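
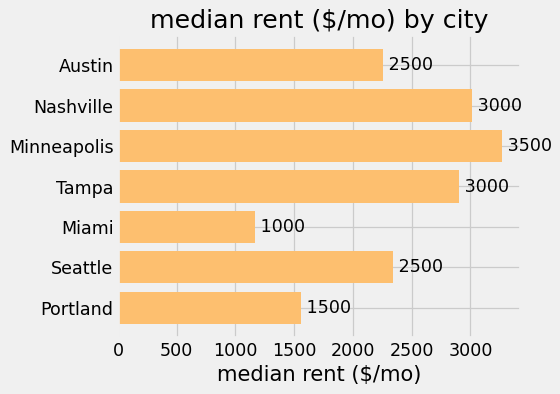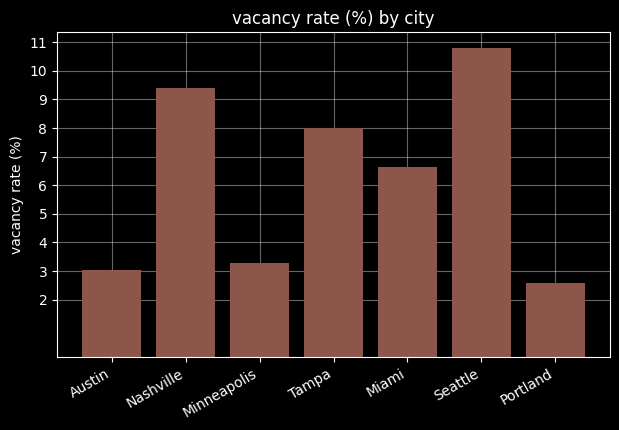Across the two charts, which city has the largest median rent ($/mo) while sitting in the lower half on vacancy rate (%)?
Minneapolis

Chart 2 median vacancy rate (%) ≈ 7; below-median cities: Austin, Minneapolis, Portland. Among those, Minneapolis has the highest median rent ($/mo) (≈ 3500).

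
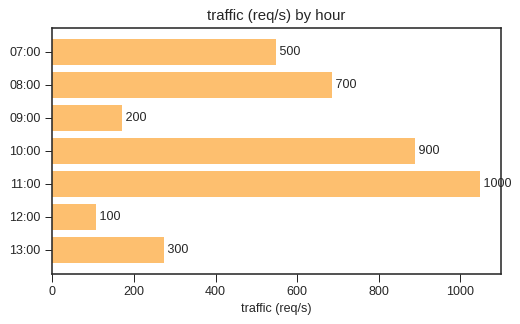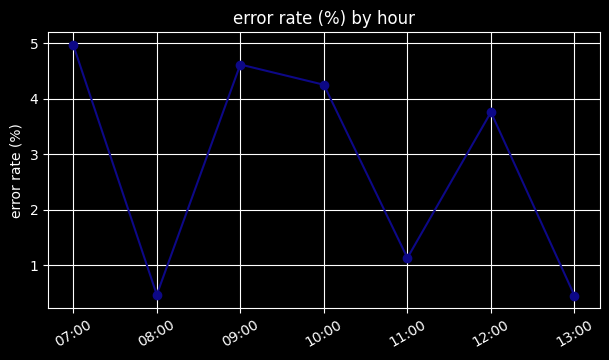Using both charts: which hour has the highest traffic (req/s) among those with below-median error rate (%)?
11:00

Chart 2 median error rate (%) ≈ 4; below-median hours: 08:00, 11:00, 13:00. Among those, 11:00 has the highest traffic (req/s) (≈ 1000).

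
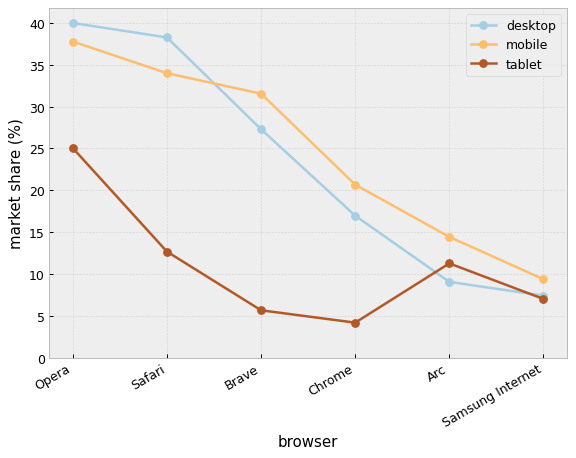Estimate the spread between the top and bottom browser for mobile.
Max Opera ≈ 40, min Samsung Internet ≈ 10; range ≈ 30.

≈ 30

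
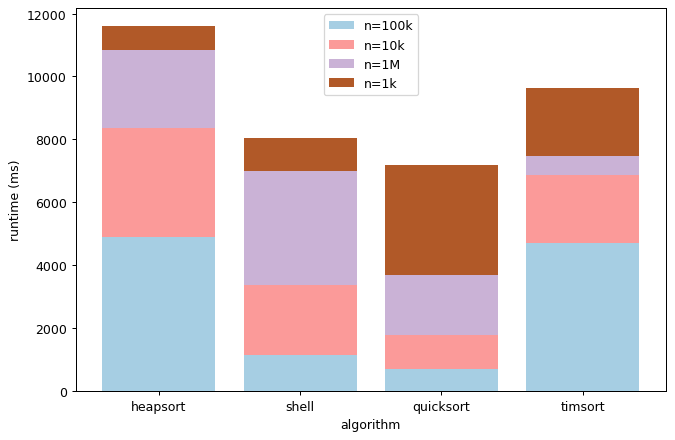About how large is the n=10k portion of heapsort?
≈ 3000

n=10k top ≈ 8000, bottom ≈ 5000; segment ≈ 3000.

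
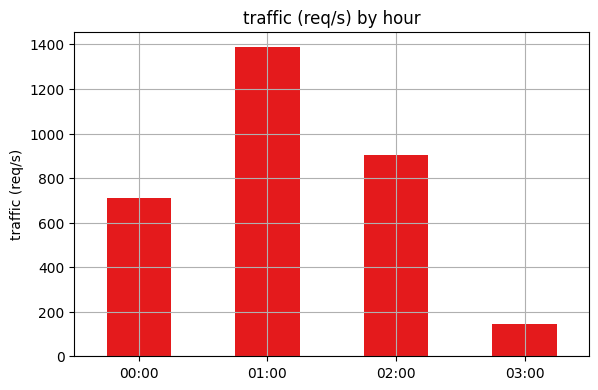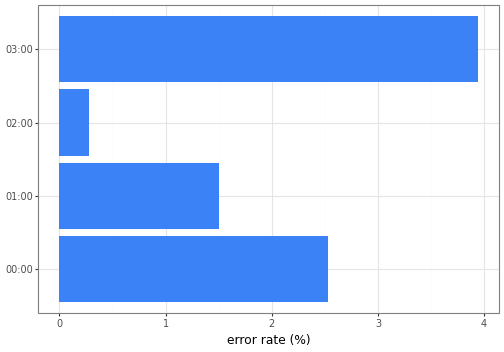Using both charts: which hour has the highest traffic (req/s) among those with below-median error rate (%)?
Chart 2 median error rate (%) ≈ 2; below-median hours: 01:00, 02:00. Among those, 01:00 has the highest traffic (req/s) (≈ 1400).

01:00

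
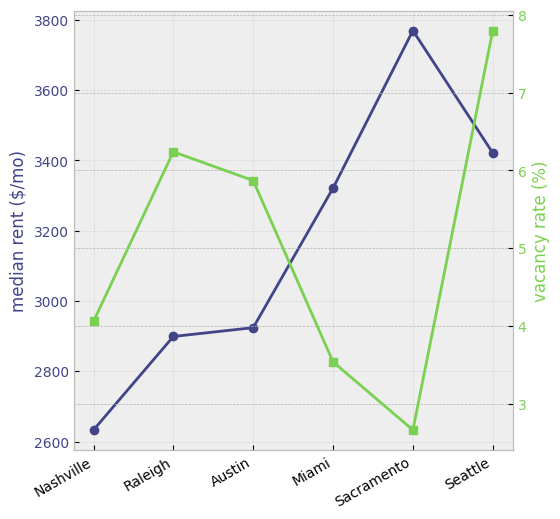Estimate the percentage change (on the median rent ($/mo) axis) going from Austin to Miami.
Austin ≈ 2900, Miami ≈ 3300; (3300 − 2900) / 2900 ≈ +13.8%.

≈ +13.8%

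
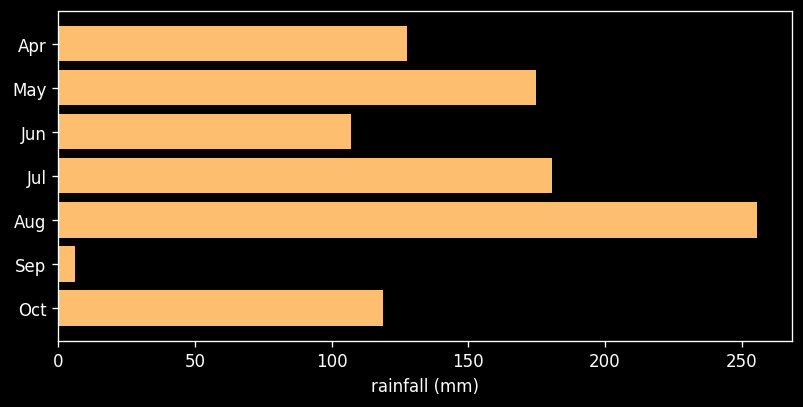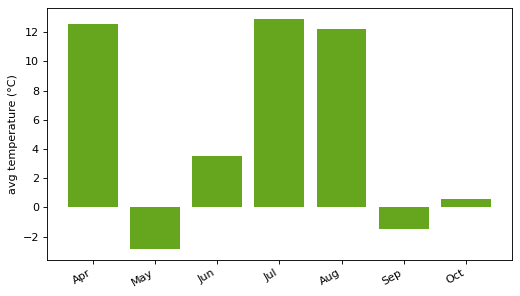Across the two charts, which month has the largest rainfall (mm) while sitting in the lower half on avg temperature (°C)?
Chart 2 median avg temperature (°C) ≈ 4; below-median months: May, Sep, Oct. Among those, May has the highest rainfall (mm) (≈ 175).

May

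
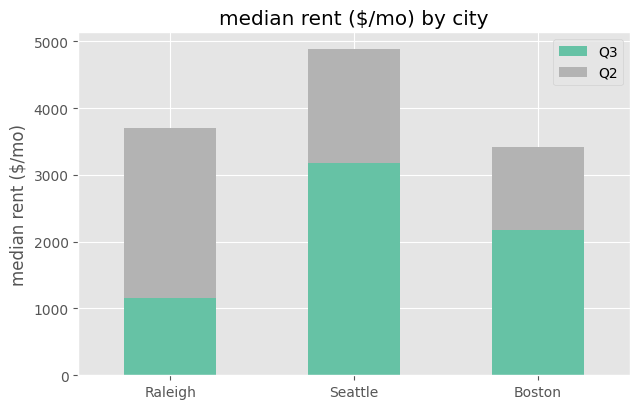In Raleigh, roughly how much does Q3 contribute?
≈ 1000

Q3 top ≈ 1000, bottom ≈ 0; segment ≈ 1000.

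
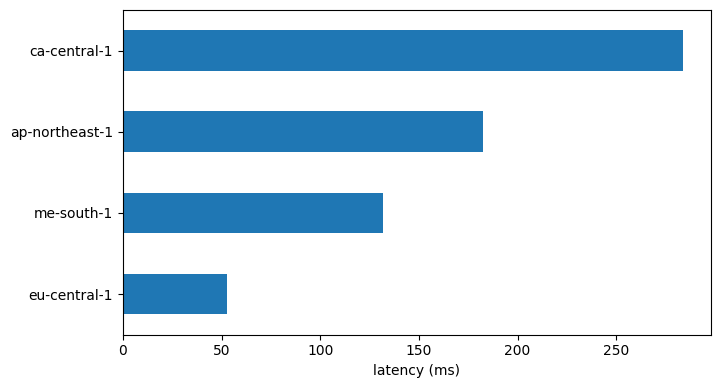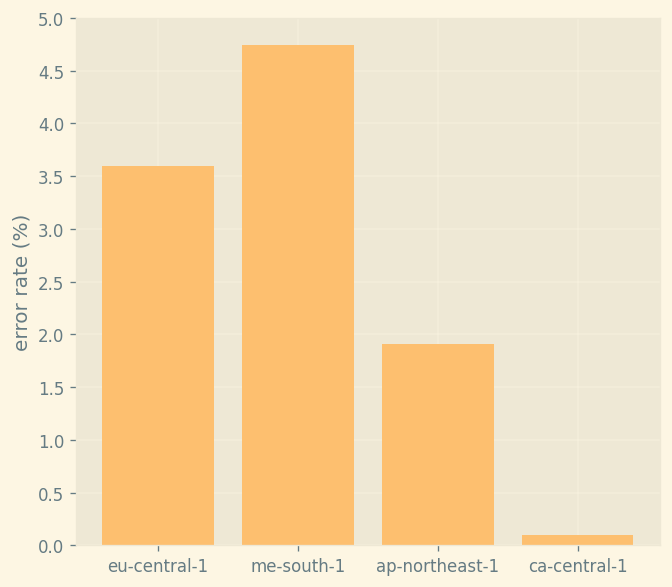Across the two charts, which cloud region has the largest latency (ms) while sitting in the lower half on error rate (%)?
Chart 2 median error rate (%) ≈ 2.5; below-median cloud regions: ap-northeast-1, ca-central-1. Among those, ca-central-1 has the highest latency (ms) (≈ 300).

ca-central-1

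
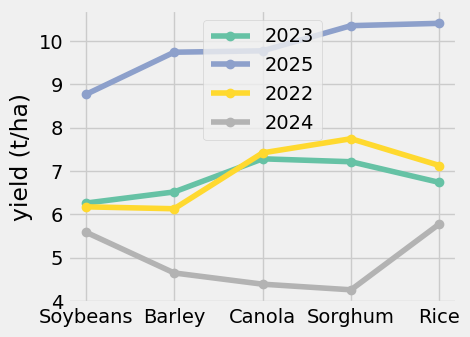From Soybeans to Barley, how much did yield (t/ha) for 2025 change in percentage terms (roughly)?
Soybeans ≈ 9, Barley ≈ 10; (10 − 9) / 9 ≈ +11.1%.

≈ +11.1%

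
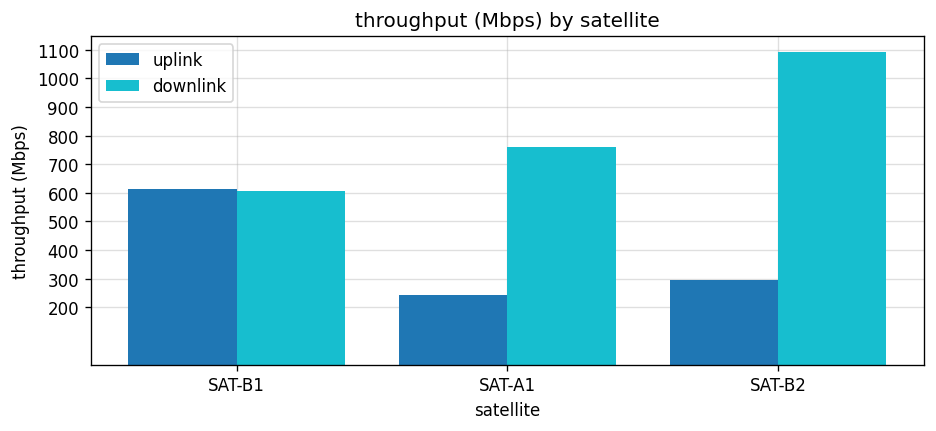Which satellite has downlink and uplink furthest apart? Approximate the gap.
SAT-B2, ≈ 800 Mbps

SAT-B2: downlink ≈ 1100, uplink ≈ 300 → gap ≈ 800. Next-largest (SAT-A1) is only ≈ 600.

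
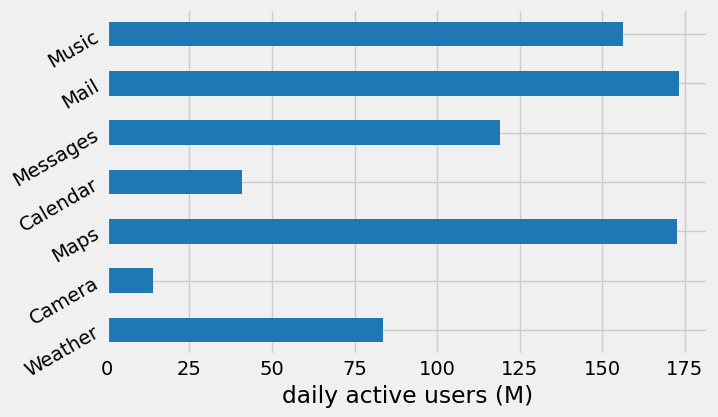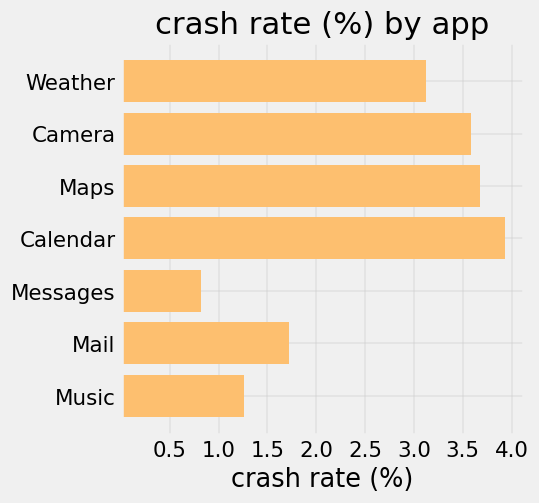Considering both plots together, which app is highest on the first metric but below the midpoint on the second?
Chart 2 median crash rate (%) ≈ 3; below-median apps: Messages, Mail, Music. Among those, Mail has the highest daily active users (M) (≈ 180).

Mail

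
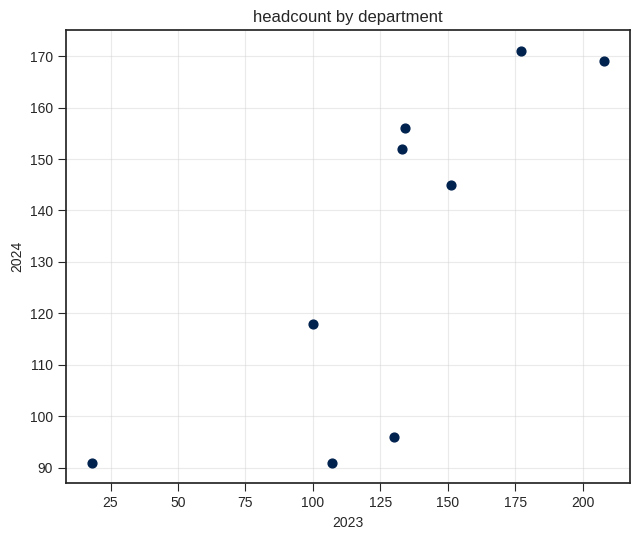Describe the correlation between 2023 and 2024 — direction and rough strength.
positive, strong

Points are positively correlated; strong (|r| ≈ 0.8).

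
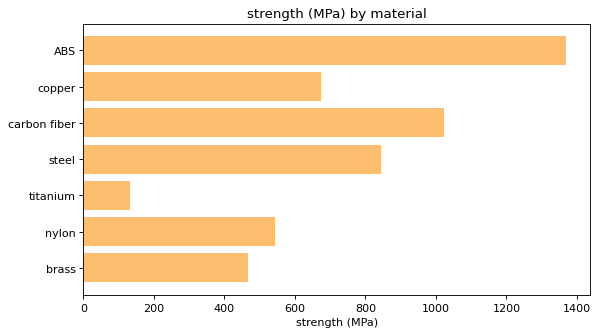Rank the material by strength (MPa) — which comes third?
steel

Top 4: ABS ≈ 1400, carbon fiber ≈ 1000, steel ≈ 800, copper ≈ 600.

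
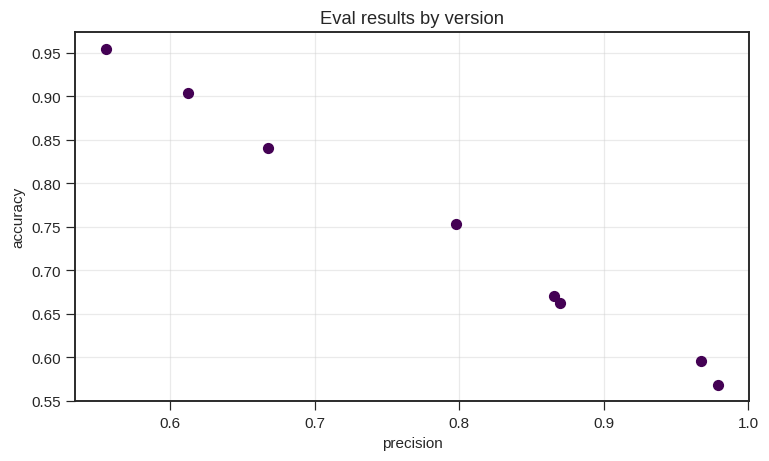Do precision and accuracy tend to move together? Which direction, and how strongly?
negative, strong

Points are negatively correlated; strong (|r| ≈ 1.0).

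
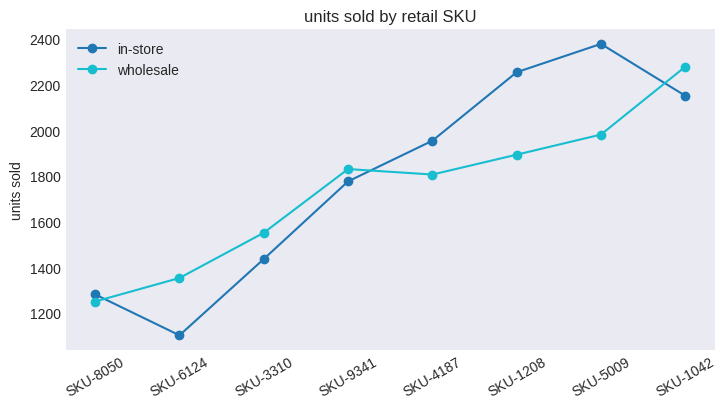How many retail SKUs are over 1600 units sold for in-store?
5

Above 1600: SKU-9341, SKU-4187, SKU-1208, SKU-5009, SKU-1042.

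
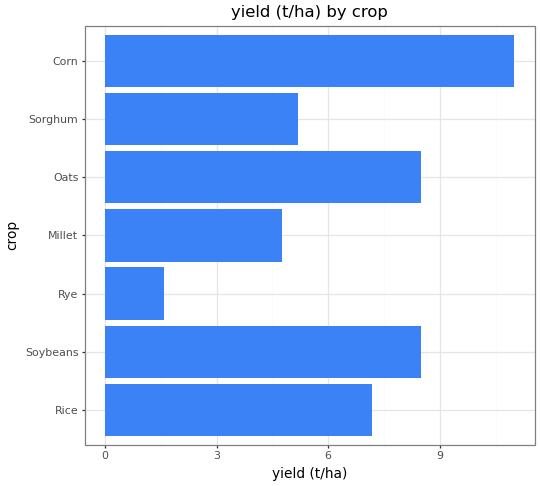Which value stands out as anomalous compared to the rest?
Rye ≈ 2; the rest sit between ≈ 5 and ≈ 11.

Rye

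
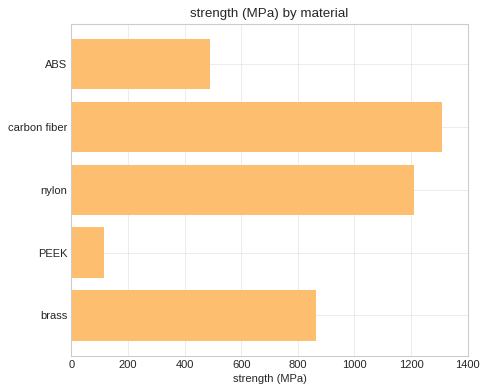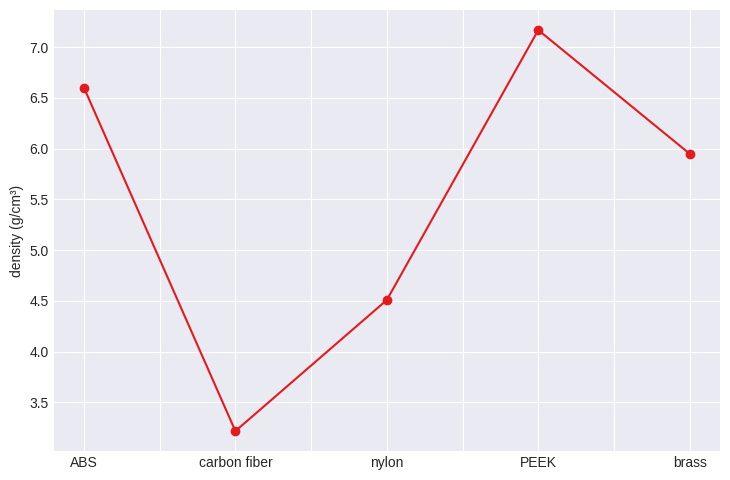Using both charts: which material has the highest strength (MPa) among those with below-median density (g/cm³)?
Chart 2 median density (g/cm³) ≈ 6; below-median materials: carbon fiber, nylon. Among those, carbon fiber has the highest strength (MPa) (≈ 1400).

carbon fiber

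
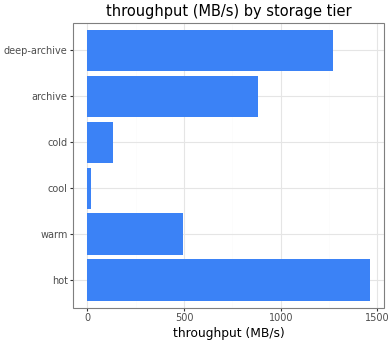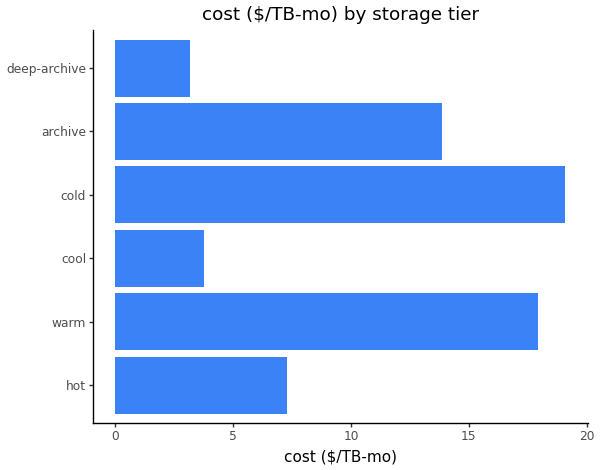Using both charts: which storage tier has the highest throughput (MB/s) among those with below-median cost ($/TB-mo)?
Chart 2 median cost ($/TB-mo) ≈ 10; below-median storage tiers: hot, cool, deep-archive. Among those, hot has the highest throughput (MB/s) (≈ 1400).

hot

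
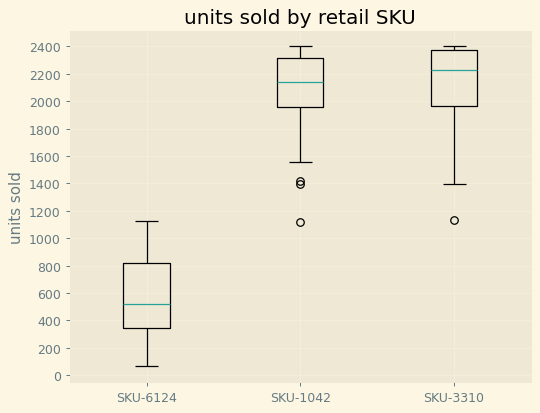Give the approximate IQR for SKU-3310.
≈ 400

Q3 ≈ 2400, Q1 ≈ 2000; IQR ≈ 400.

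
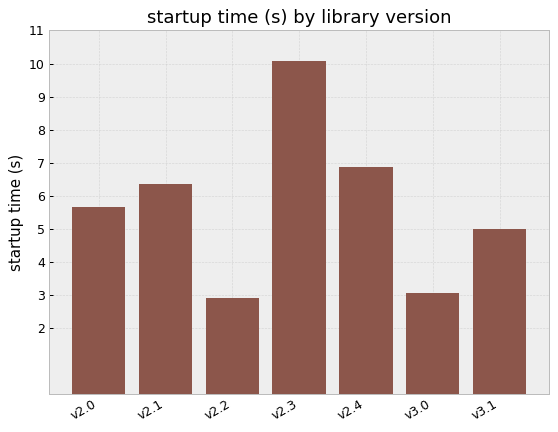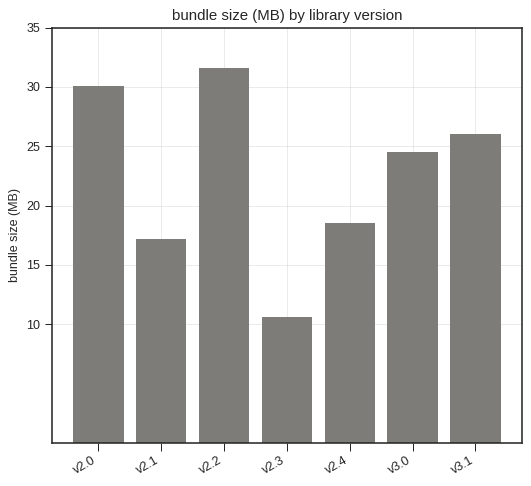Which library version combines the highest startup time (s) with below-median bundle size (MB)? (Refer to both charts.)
Chart 2 median bundle size (MB) ≈ 25; below-median library versions: v2.1, v2.3, v2.4. Among those, v2.3 has the highest startup time (s) (≈ 10).

v2.3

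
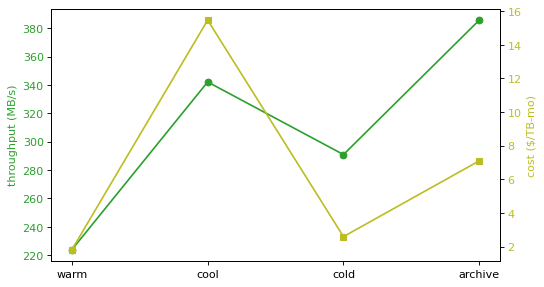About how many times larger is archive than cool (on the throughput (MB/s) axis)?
archive ≈ 380, cool ≈ 340; 380/340 ≈ 1.12.

≈ 1.12×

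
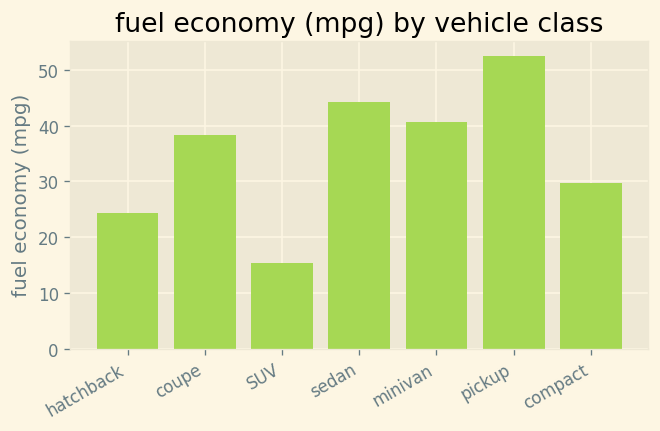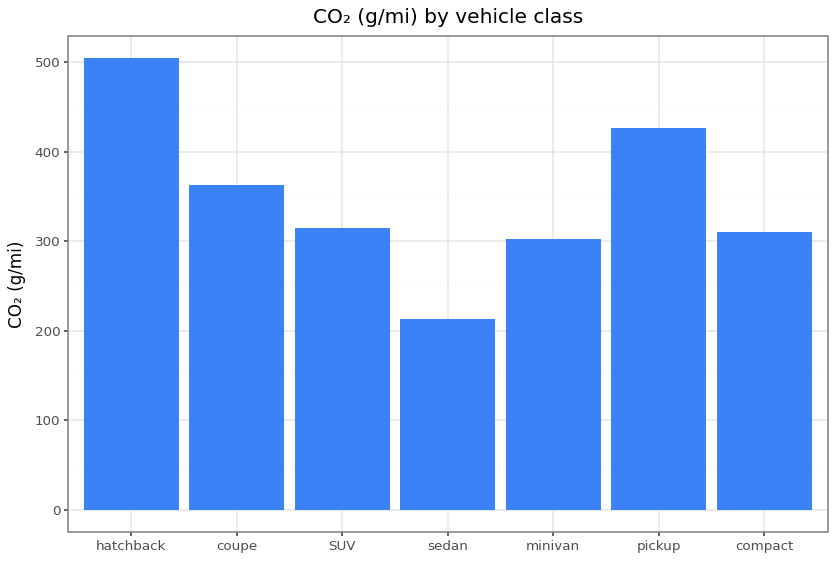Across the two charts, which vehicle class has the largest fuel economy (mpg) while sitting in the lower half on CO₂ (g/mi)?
Chart 2 median CO₂ (g/mi) ≈ 300; below-median vehicle classes: sedan, minivan, compact. Among those, sedan has the highest fuel economy (mpg) (≈ 45).

sedan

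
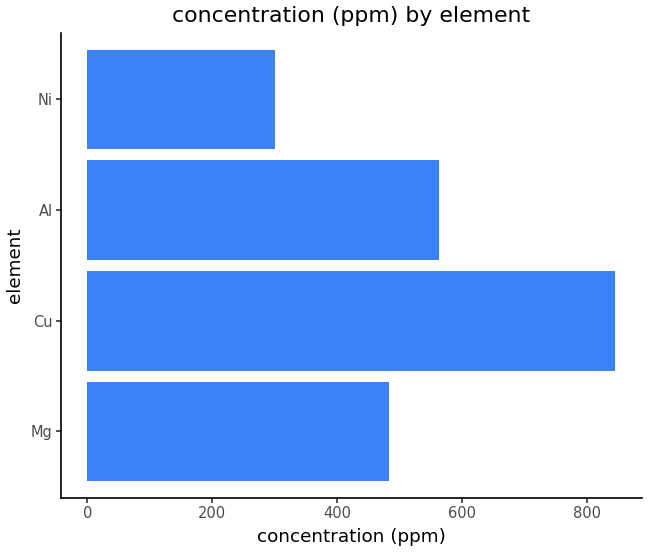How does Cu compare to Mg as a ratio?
Cu ≈ 800, Mg ≈ 500; 800/500 ≈ 1.6.

≈ 1.6×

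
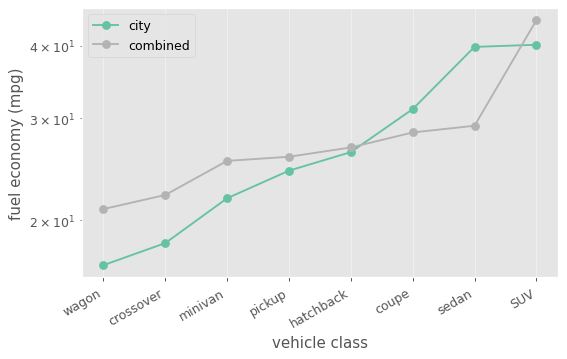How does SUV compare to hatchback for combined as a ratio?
SUV ≈ 45, hatchback ≈ 25; 45/25 ≈ 1.8.

≈ 1.8×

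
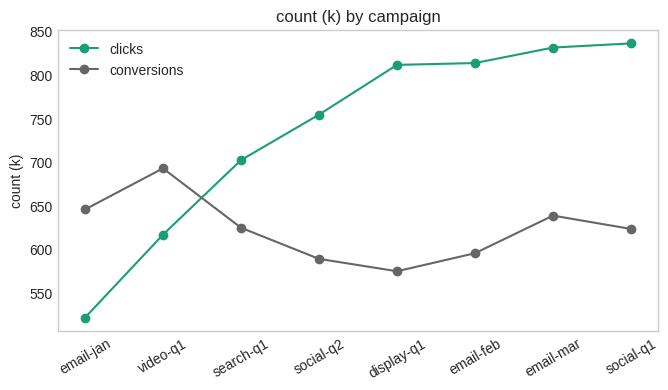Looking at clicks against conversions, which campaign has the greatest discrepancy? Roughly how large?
display-q1, ≈ 250 k

display-q1: clicks ≈ 800, conversions ≈ 550 → gap ≈ 250. Next-largest (email-feb) is only ≈ 200.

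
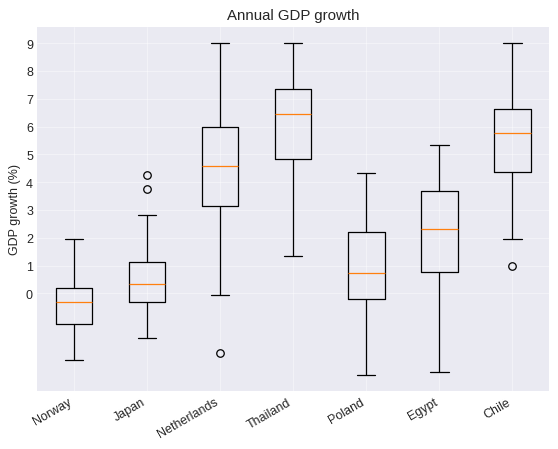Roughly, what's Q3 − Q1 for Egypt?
≈ 3

Q3 ≈ 4, Q1 ≈ 1; IQR ≈ 3.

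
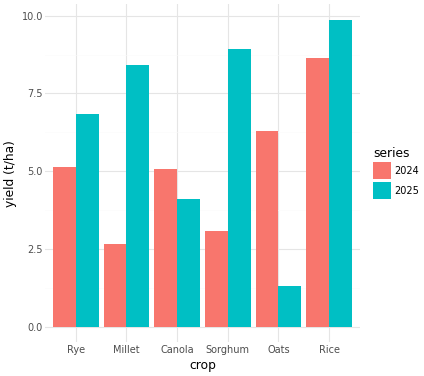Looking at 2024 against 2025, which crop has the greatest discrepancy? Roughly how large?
Sorghum, ≈ 6 t/ha

Sorghum: 2024 ≈ 3, 2025 ≈ 9 → gap ≈ 6. Next-largest (Millet) is only ≈ 5.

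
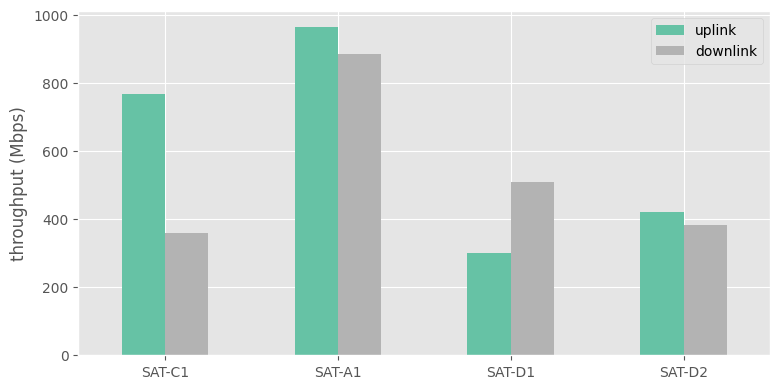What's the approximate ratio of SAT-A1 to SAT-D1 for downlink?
SAT-A1 ≈ 900, SAT-D1 ≈ 500; 900/500 ≈ 1.8.

≈ 1.8×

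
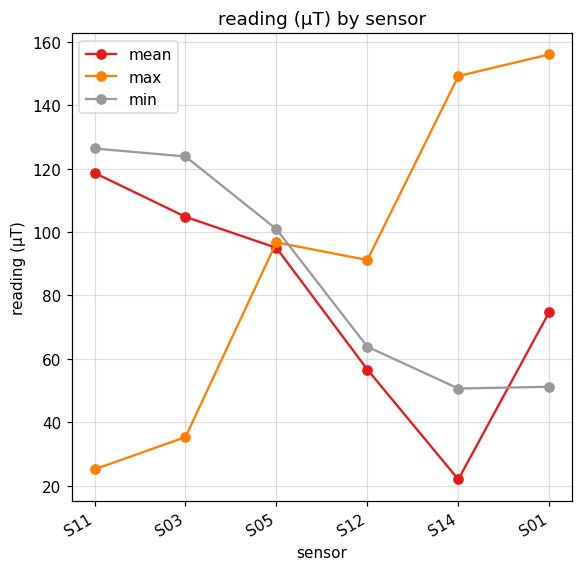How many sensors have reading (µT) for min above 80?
3

Above 80: S11, S03, S05.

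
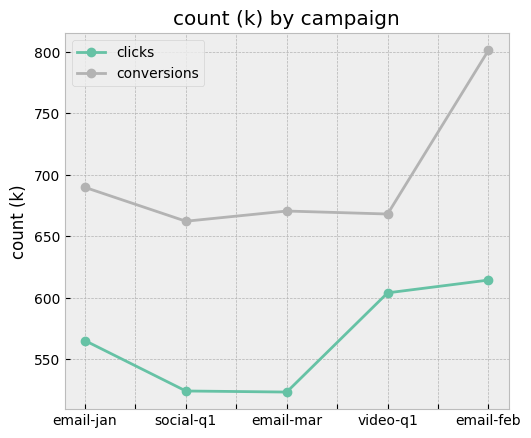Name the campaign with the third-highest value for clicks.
Top 4 for clicks: email-feb ≈ 625, video-q1 ≈ 600, email-jan ≈ 575, social-q1 ≈ 525.

email-jan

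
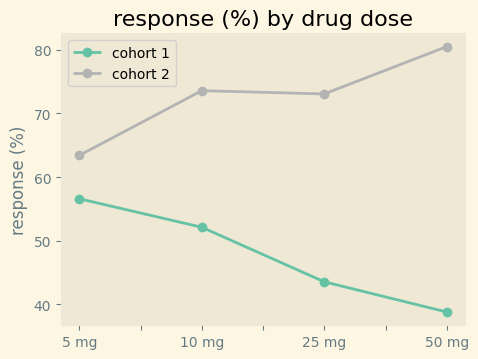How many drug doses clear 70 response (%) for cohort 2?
Above 70: 10 mg, 25 mg, 50 mg.

3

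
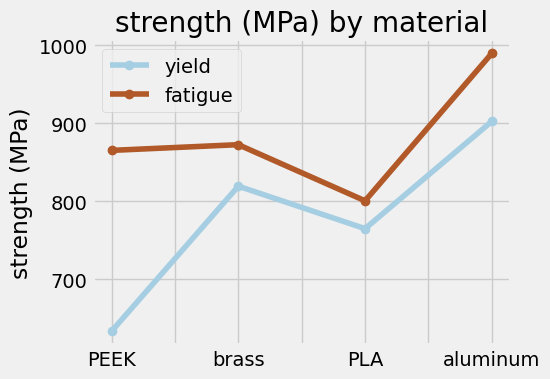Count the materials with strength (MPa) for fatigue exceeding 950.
Above 950: aluminum.

1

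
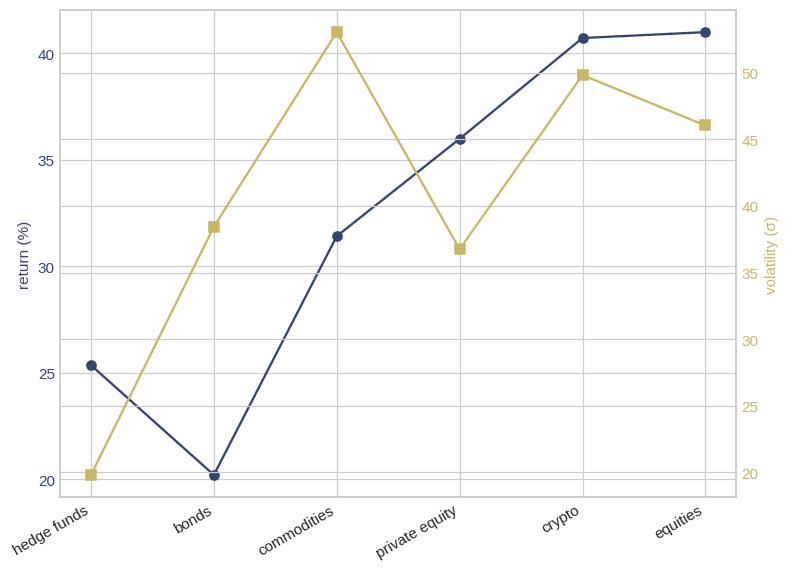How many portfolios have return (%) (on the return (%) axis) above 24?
Above 24: hedge funds, commodities, private equity, crypto, equities.

5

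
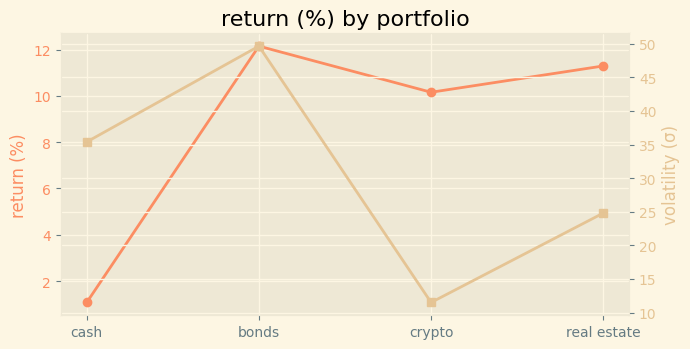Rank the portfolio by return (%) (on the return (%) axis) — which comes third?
Top 4 (on the return (%) axis): bonds ≈ 12, real estate ≈ 11, crypto ≈ 10, cash ≈ 1.

crypto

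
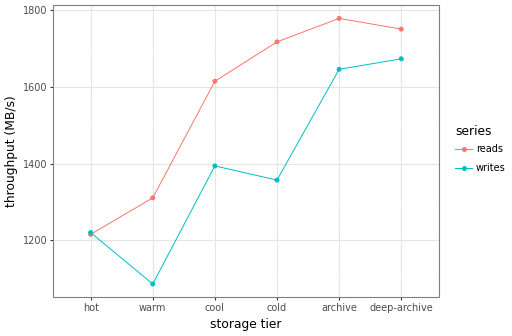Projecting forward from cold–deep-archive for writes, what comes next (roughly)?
Last three: 1400, 1600, 1700 → slope ≈ 150/step → next ≈ 1850.

≈ 1850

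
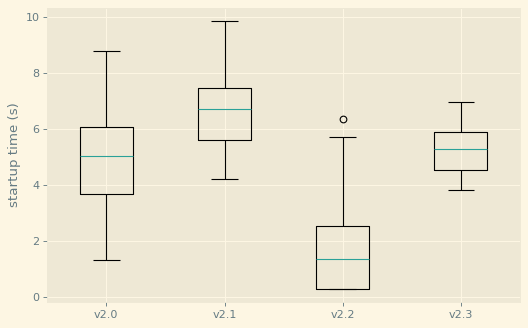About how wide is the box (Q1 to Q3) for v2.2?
≈ 2.0

Q3 ≈ 2.5, Q1 ≈ 0.5; IQR ≈ 2.0.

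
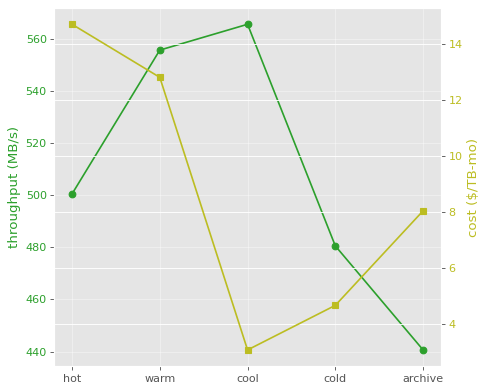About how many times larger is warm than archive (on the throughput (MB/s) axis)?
≈ 1.27×

warm ≈ 560, archive ≈ 440; 560/440 ≈ 1.27.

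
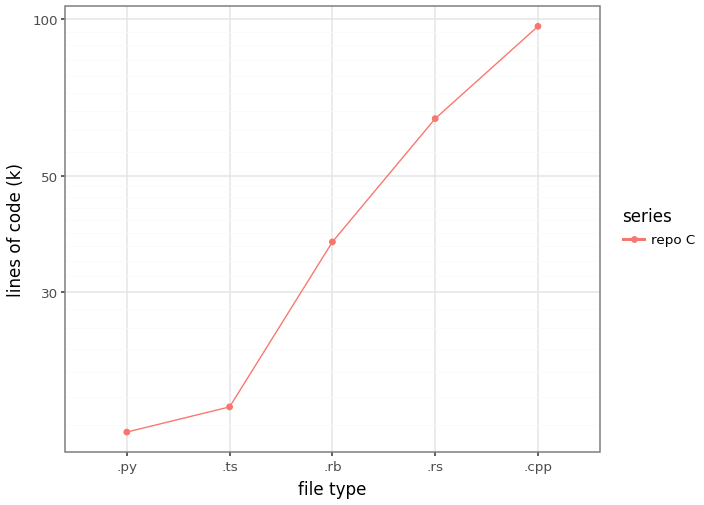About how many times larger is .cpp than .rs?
.cpp ≈ 100, .rs ≈ 60; 100/60 ≈ 1.67.

≈ 1.67×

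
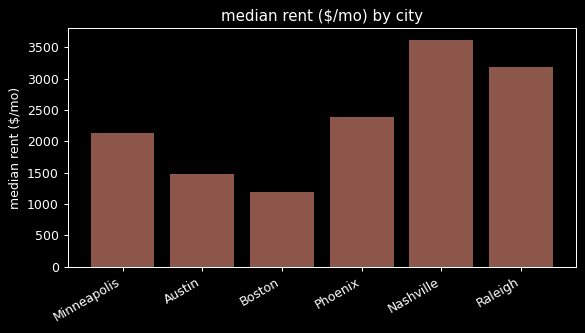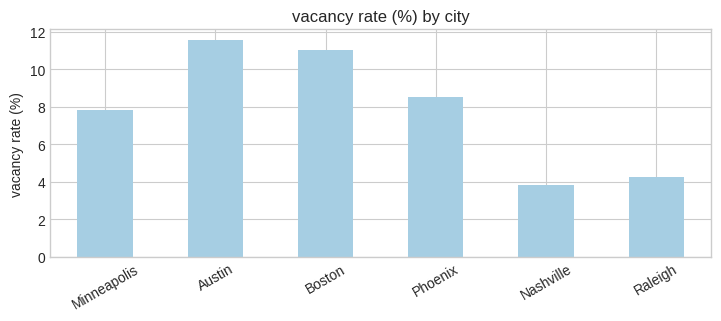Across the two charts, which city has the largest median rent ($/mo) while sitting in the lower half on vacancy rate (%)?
Nashville

Chart 2 median vacancy rate (%) ≈ 8; below-median cities: Minneapolis, Nashville, Raleigh. Among those, Nashville has the highest median rent ($/mo) (≈ 3500).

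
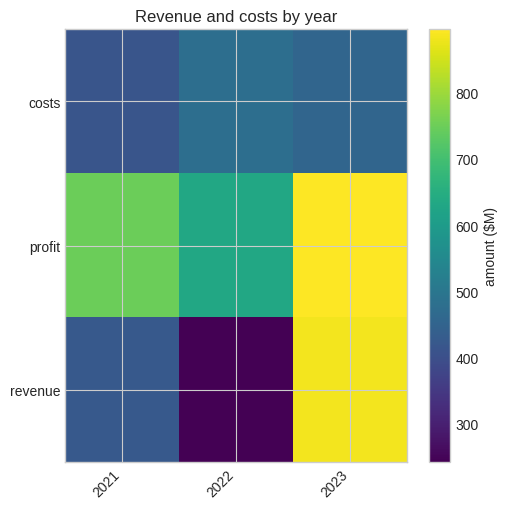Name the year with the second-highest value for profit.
2021

Top 3 for profit: 2023 ≈ 900, 2021 ≈ 700, 2022 ≈ 600.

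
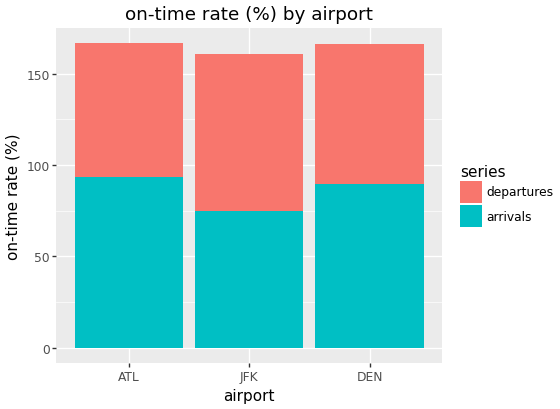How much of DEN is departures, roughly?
≈ 80

departures top ≈ 160, bottom ≈ 80; segment ≈ 80.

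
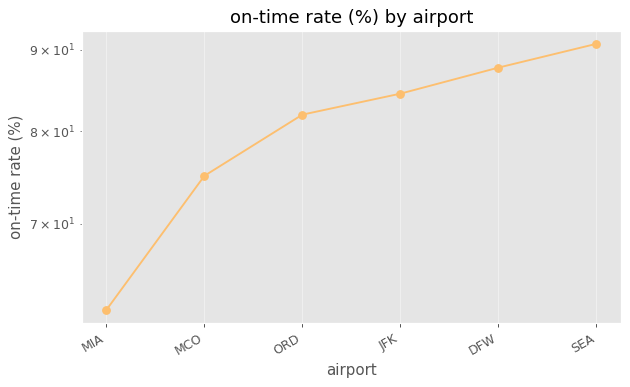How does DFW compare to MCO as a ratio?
≈ 1.2×

DFW ≈ 90, MCO ≈ 75; 90/75 ≈ 1.2.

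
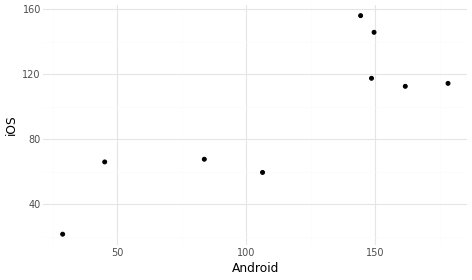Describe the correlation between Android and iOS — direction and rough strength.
positive, strong

Points are positively correlated; strong (|r| ≈ 0.8).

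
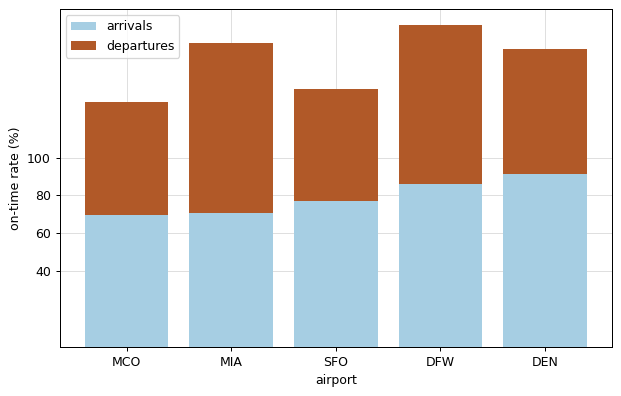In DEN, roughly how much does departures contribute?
departures top ≈ 160, bottom ≈ 100; segment ≈ 60.

≈ 60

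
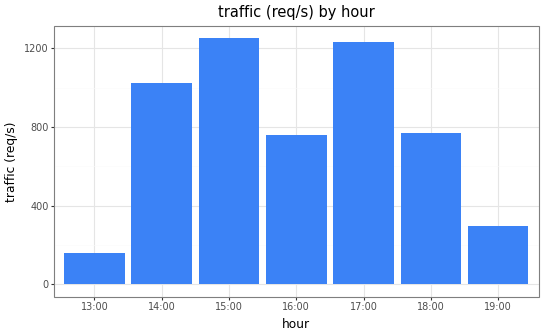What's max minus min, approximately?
≈ 1000

Max 15:00 ≈ 1200, min 13:00 ≈ 200; range ≈ 1000.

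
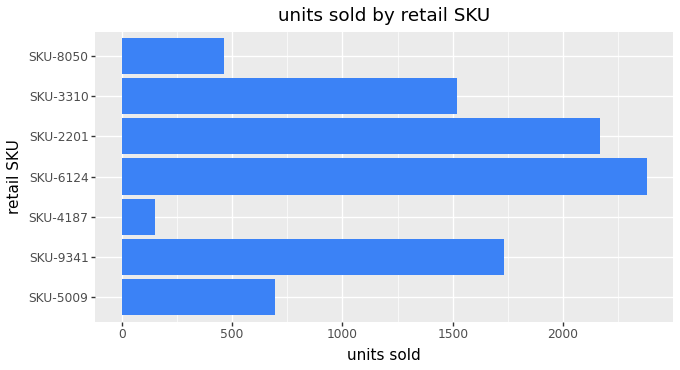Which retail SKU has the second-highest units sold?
SKU-2201

Top 3: SKU-6124 ≈ 2400, SKU-2201 ≈ 2200, SKU-9341 ≈ 1800.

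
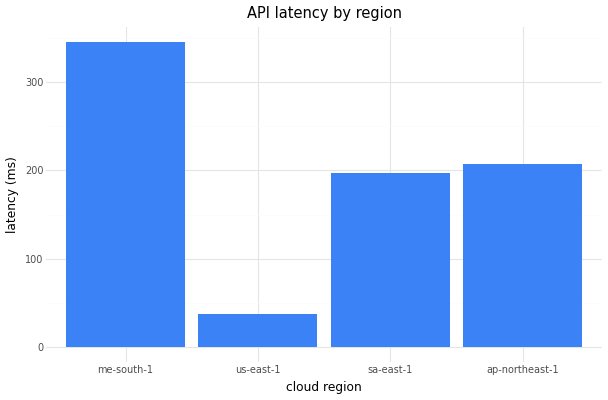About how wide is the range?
Max me-south-1 ≈ 350, min us-east-1 ≈ 50; range ≈ 300.

≈ 300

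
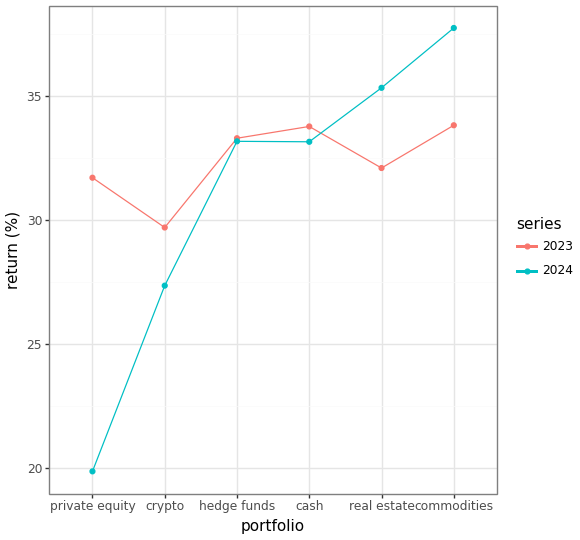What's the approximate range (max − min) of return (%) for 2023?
≈ 4

Max commodities ≈ 34, min crypto ≈ 30; range ≈ 4.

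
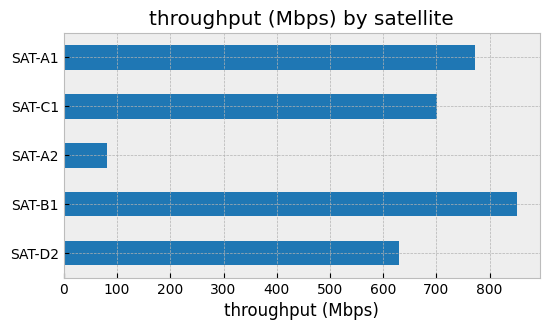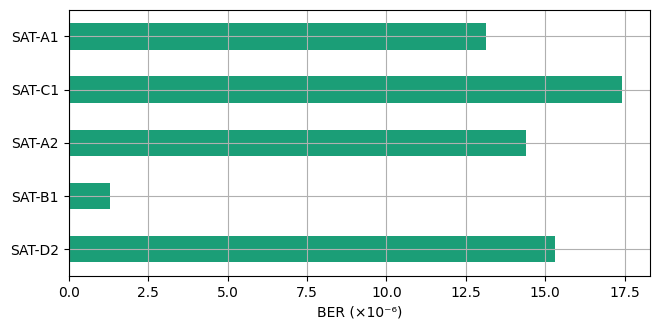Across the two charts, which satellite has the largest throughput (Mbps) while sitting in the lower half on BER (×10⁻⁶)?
Chart 2 median BER (×10⁻⁶) ≈ 14; below-median satellites: SAT-B1, SAT-A1. Among those, SAT-B1 has the highest throughput (Mbps) (≈ 900).

SAT-B1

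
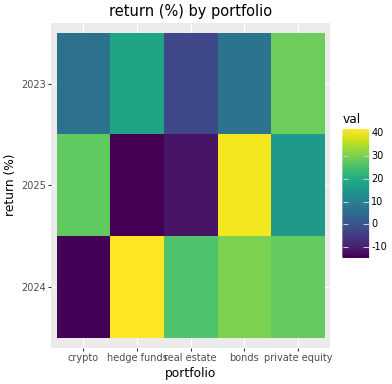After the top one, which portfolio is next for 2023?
Top 3 for 2023: private equity ≈ 30, hedge funds ≈ 20, bonds ≈ 5.

hedge funds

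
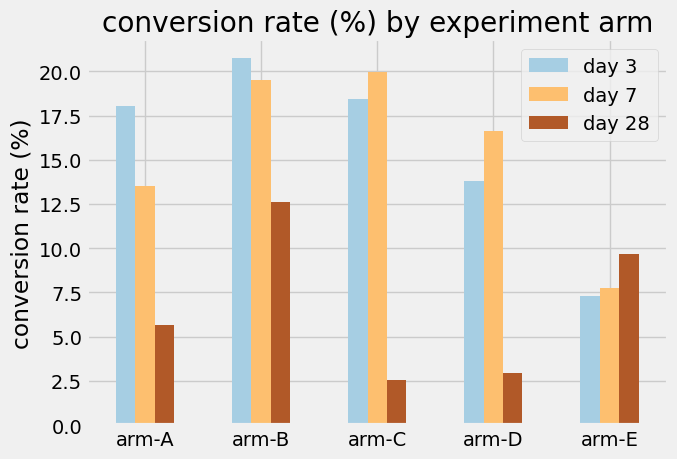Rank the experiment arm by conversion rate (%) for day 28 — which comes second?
Top 3 for day 28: arm-B ≈ 12, arm-E ≈ 10, arm-A ≈ 6.

arm-E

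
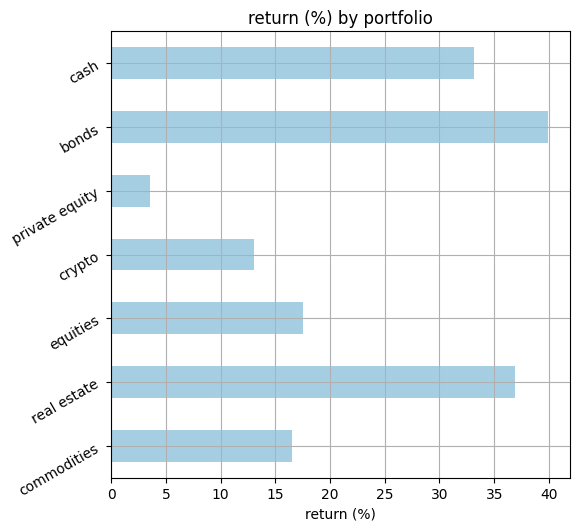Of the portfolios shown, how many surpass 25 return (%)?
3

Above 25: real estate, bonds, cash.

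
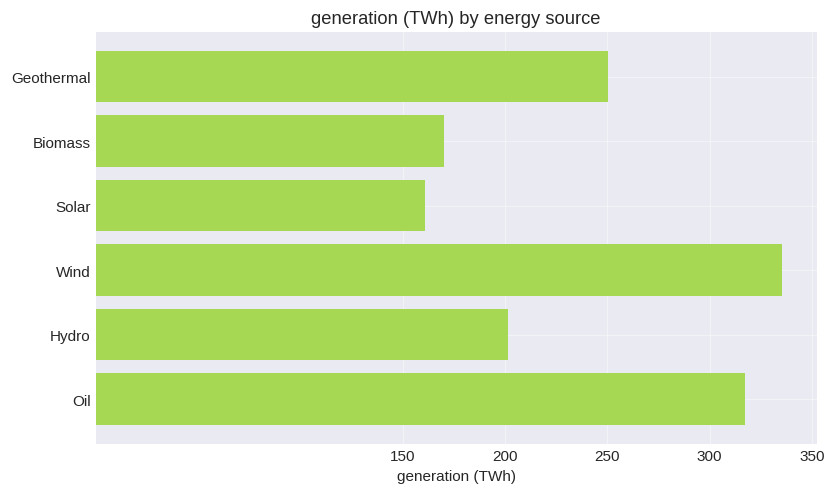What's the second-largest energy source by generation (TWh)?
Top 3: Wind ≈ 350, Oil ≈ 300, Geothermal ≈ 250.

Oil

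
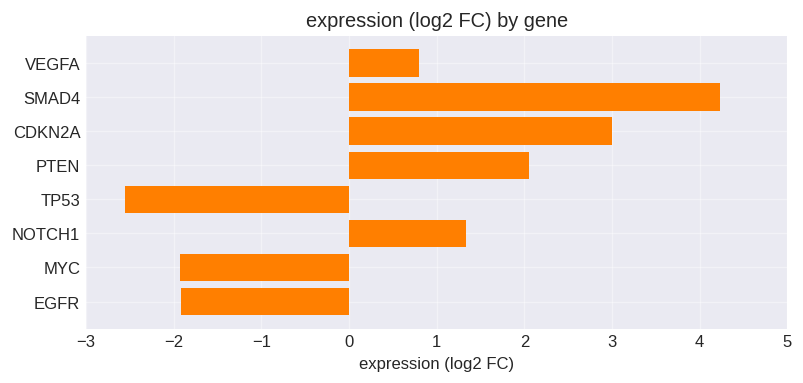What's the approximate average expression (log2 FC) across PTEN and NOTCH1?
(2 + 1) / 2 ≈ 2.

≈ 2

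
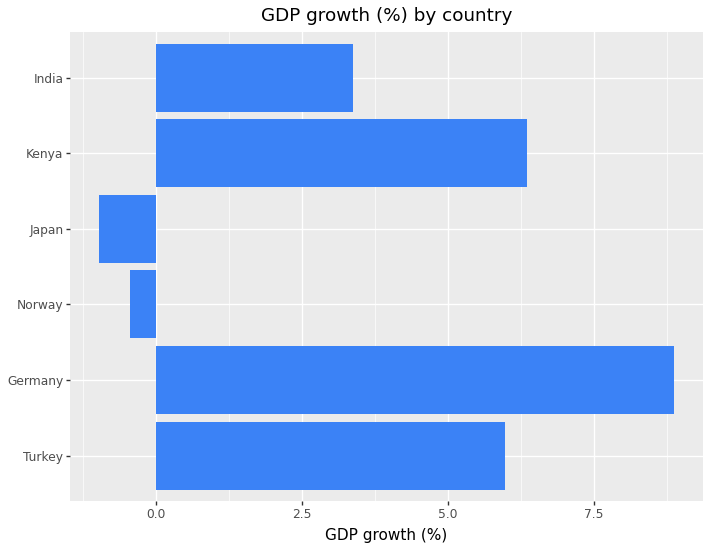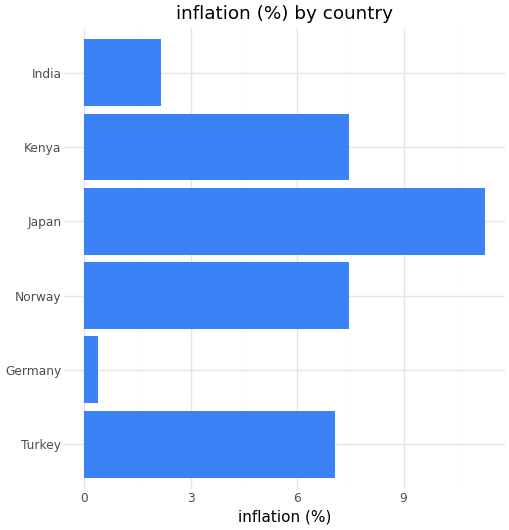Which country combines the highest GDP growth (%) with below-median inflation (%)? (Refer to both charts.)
Germany

Chart 2 median inflation (%) ≈ 8; below-median countries: Turkey, Germany, India. Among those, Germany has the highest GDP growth (%) (≈ 9).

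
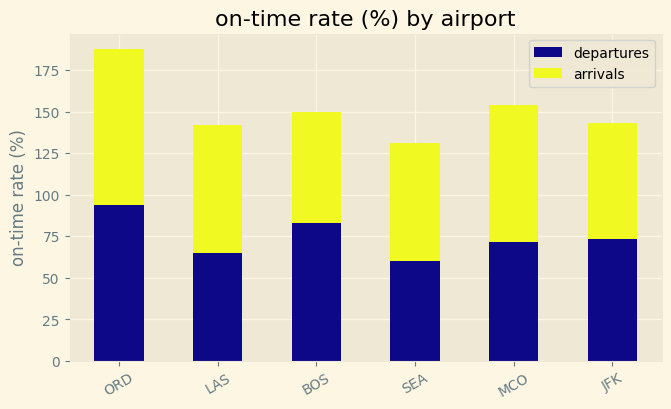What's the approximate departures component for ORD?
≈ 100

departures top ≈ 100, bottom ≈ 0; segment ≈ 100.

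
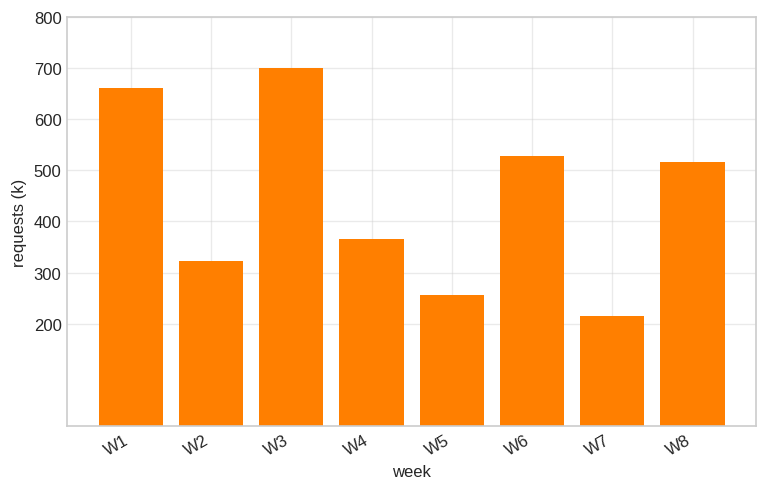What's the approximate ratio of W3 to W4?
W3 ≈ 700, W4 ≈ 400; 700/400 ≈ 1.75.

≈ 1.75×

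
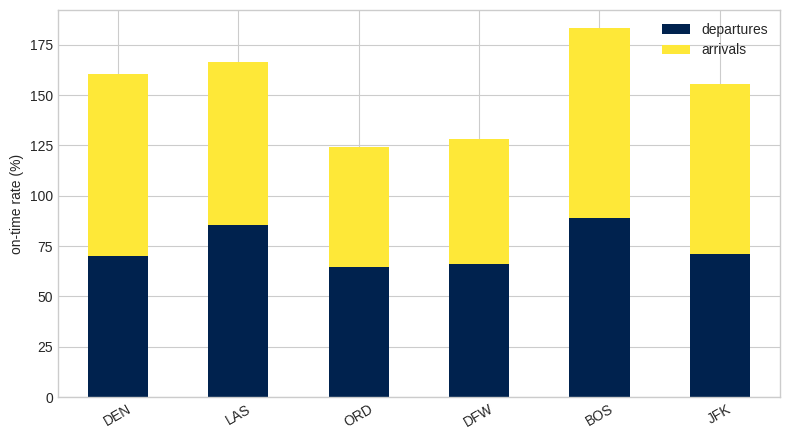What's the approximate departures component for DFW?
≈ 60

departures top ≈ 60, bottom ≈ 0; segment ≈ 60.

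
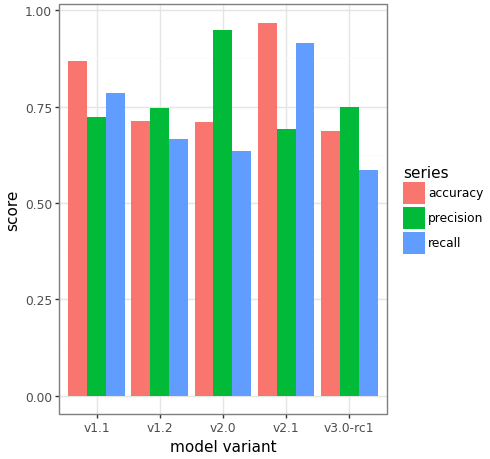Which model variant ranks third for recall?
v1.2

Top 4 for recall: v2.1 ≈ 0.9, v1.1 ≈ 0.8, v1.2 ≈ 0.7, v2.0 ≈ 0.6.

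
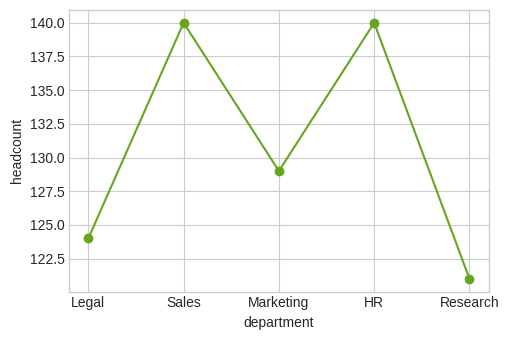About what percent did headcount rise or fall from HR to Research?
≈ -14.3%

HR ≈ 140, Research ≈ 120; (120 − 140) / 140 ≈ -14.3%.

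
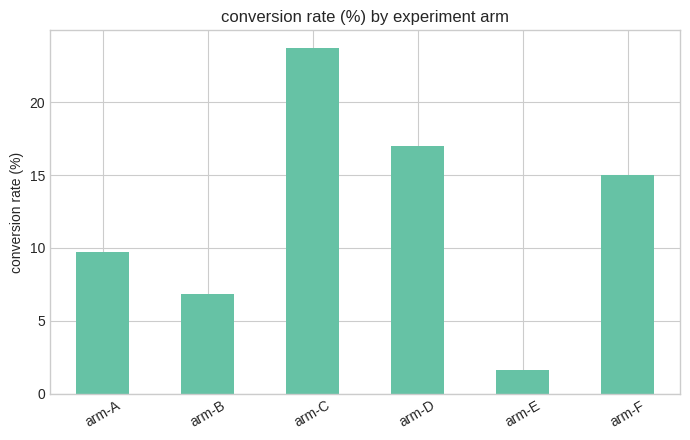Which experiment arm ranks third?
Top 4: arm-C ≈ 24, arm-D ≈ 18, arm-F ≈ 14, arm-A ≈ 10.

arm-F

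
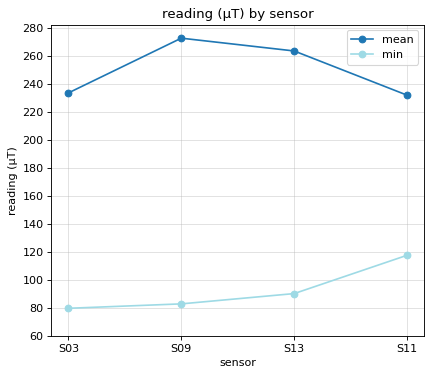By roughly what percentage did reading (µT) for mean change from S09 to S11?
S09 ≈ 280, S11 ≈ 240; (240 − 280) / 280 ≈ -14.3%.

≈ -14.3%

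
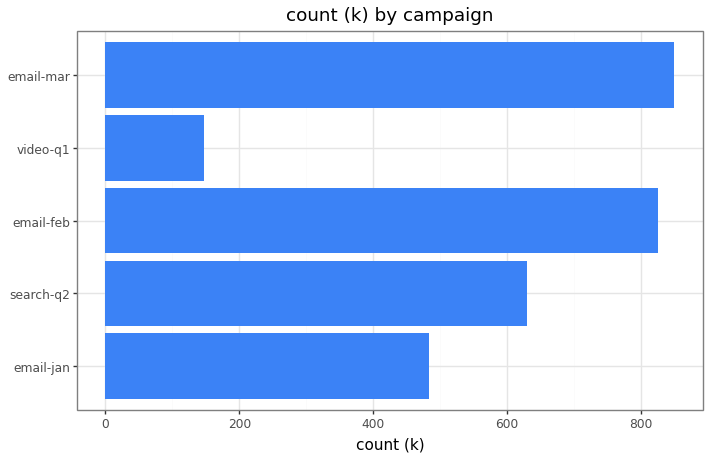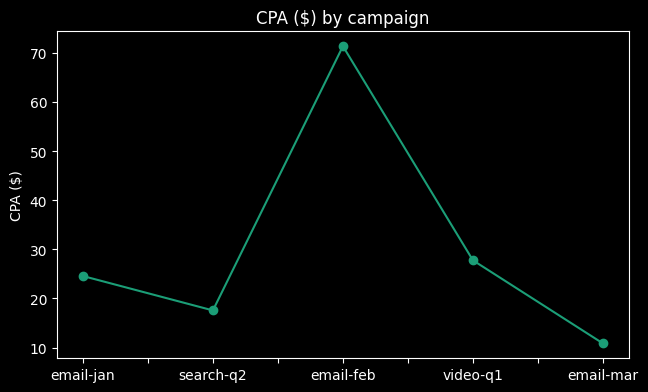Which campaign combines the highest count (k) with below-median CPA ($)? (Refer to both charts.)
Chart 2 median CPA ($) ≈ 20; below-median campaigns: search-q2, email-mar. Among those, email-mar has the highest count (k) (≈ 800).

email-mar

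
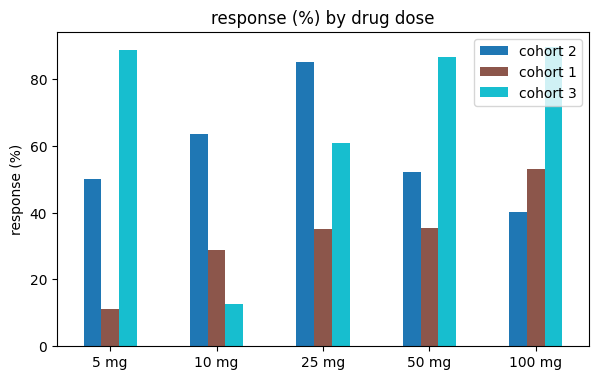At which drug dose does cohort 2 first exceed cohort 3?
10 mg

5 mg: cohort 2 ≈ 50 vs cohort 3 ≈ 90 (not yet); 10 mg: cohort 2 ≈ 60 vs cohort 3 ≈ 10 (first crossover).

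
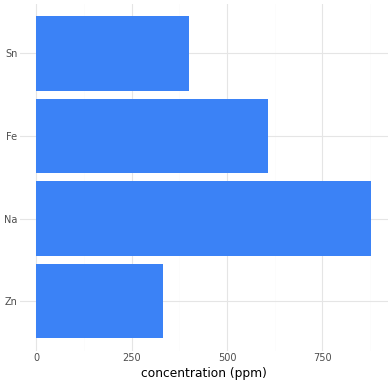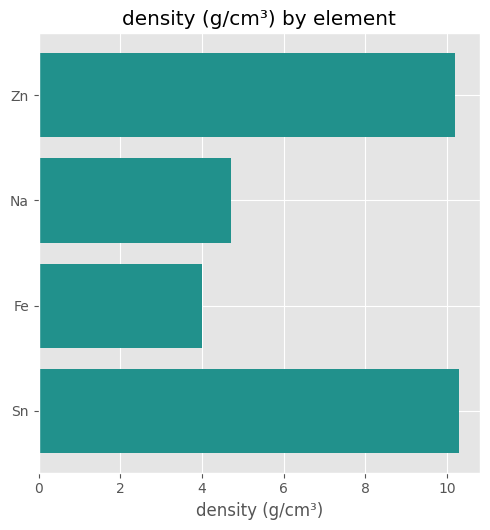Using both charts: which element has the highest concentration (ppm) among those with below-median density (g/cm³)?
Chart 2 median density (g/cm³) ≈ 7; below-median elements: Na, Fe. Among those, Na has the highest concentration (ppm) (≈ 900).

Na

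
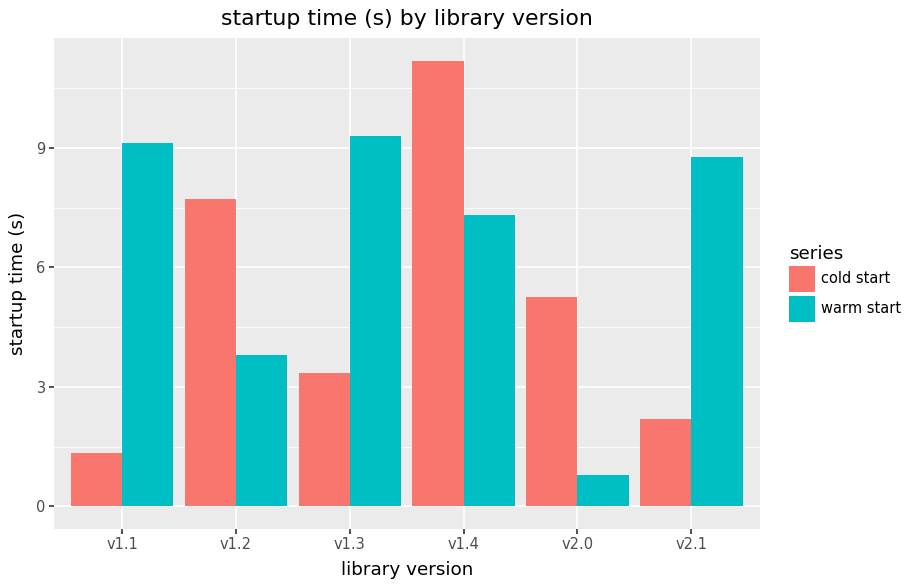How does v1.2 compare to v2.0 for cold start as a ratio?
v1.2 ≈ 8, v2.0 ≈ 5; 8/5 ≈ 1.6.

≈ 1.6×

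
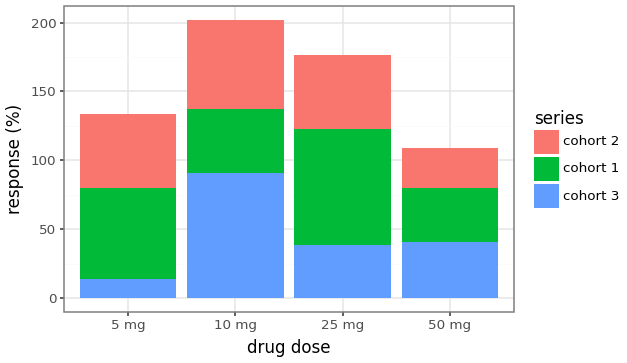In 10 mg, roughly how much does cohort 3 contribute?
cohort 3 top ≈ 100, bottom ≈ 0; segment ≈ 100.

≈ 100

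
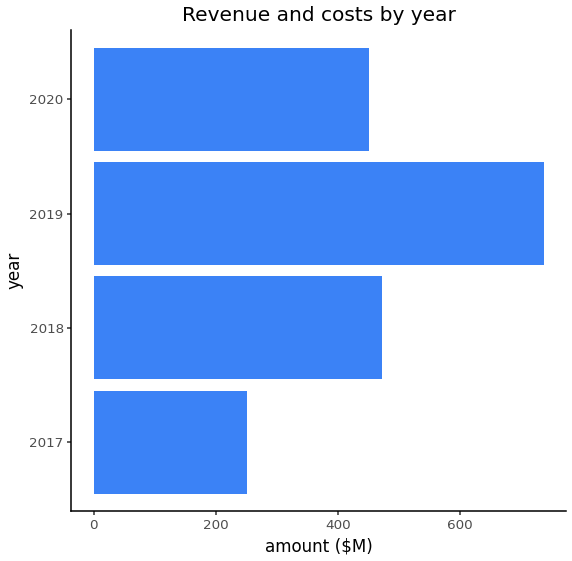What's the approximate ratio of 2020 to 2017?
≈ 1.67×

2020 ≈ 500, 2017 ≈ 300; 500/300 ≈ 1.67.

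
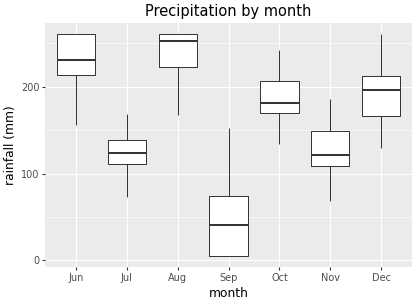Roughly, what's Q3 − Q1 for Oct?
Q3 ≈ 200, Q1 ≈ 160; IQR ≈ 40.

≈ 40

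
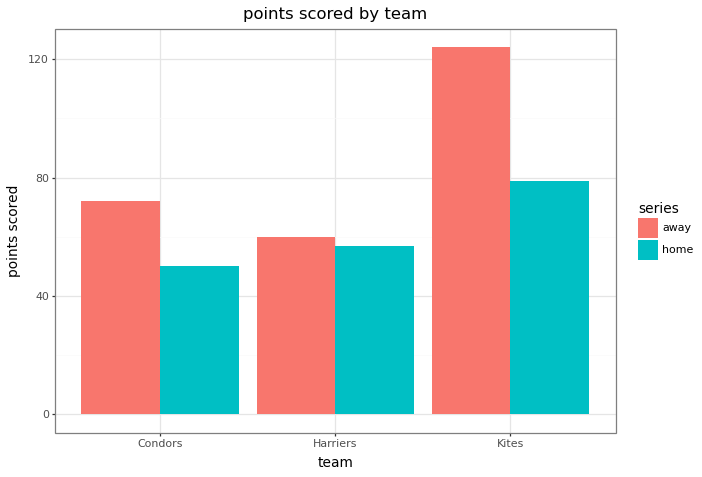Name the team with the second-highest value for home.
Top 3 for home: Kites ≈ 80, Harriers ≈ 60, Condors ≈ 40.

Harriers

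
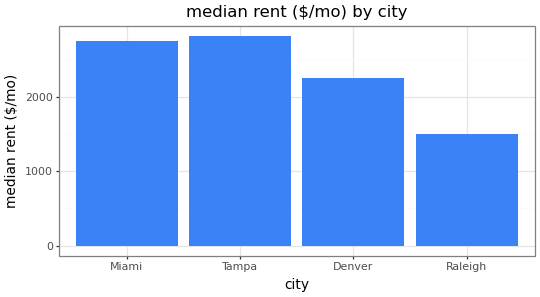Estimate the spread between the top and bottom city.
≈ 1500

Max Tampa ≈ 3000, min Raleigh ≈ 1500; range ≈ 1500.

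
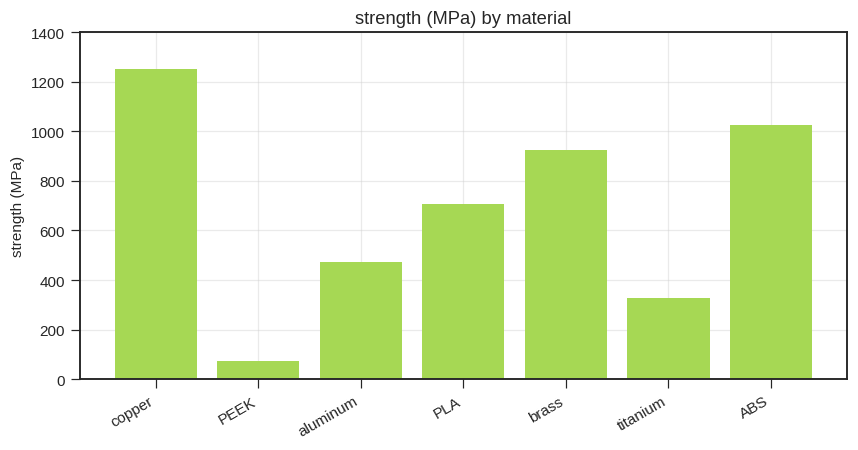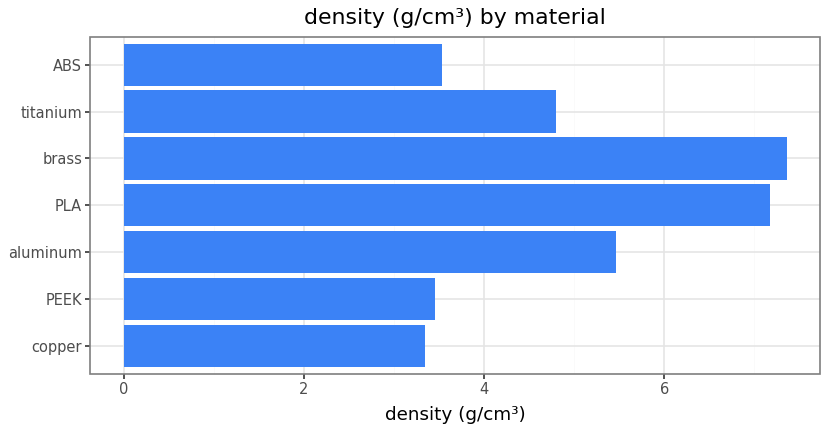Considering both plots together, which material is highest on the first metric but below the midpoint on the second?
Chart 2 median density (g/cm³) ≈ 5; below-median materials: copper, PEEK, ABS. Among those, copper has the highest strength (MPa) (≈ 1200).

copper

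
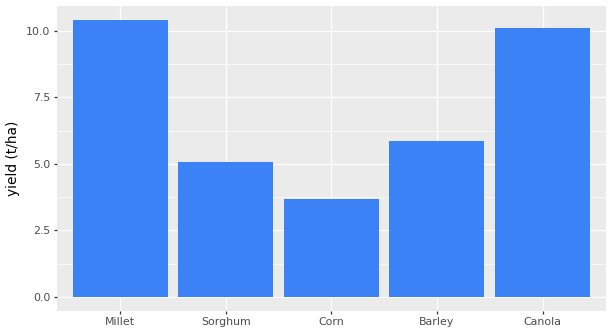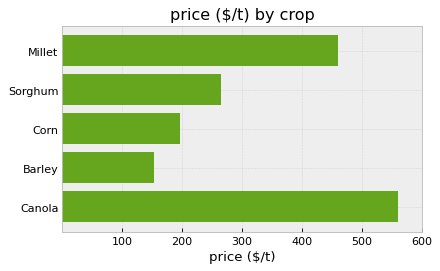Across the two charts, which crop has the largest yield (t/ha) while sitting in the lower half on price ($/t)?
Chart 2 median price ($/t) ≈ 300; below-median crops: Corn, Barley. Among those, Barley has the highest yield (t/ha) (≈ 6).

Barley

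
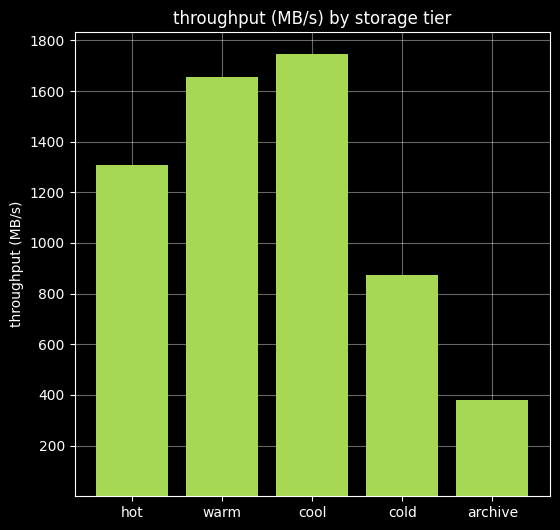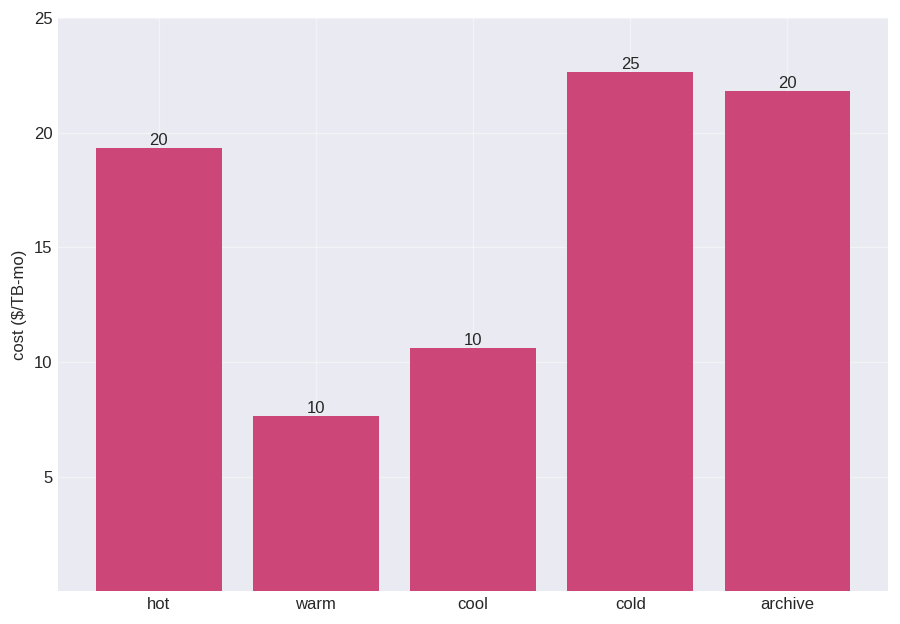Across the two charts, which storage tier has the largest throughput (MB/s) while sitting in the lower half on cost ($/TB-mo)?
Chart 2 median cost ($/TB-mo) ≈ 20; below-median storage tiers: warm, cool. Among those, cool has the highest throughput (MB/s) (≈ 1800).

cool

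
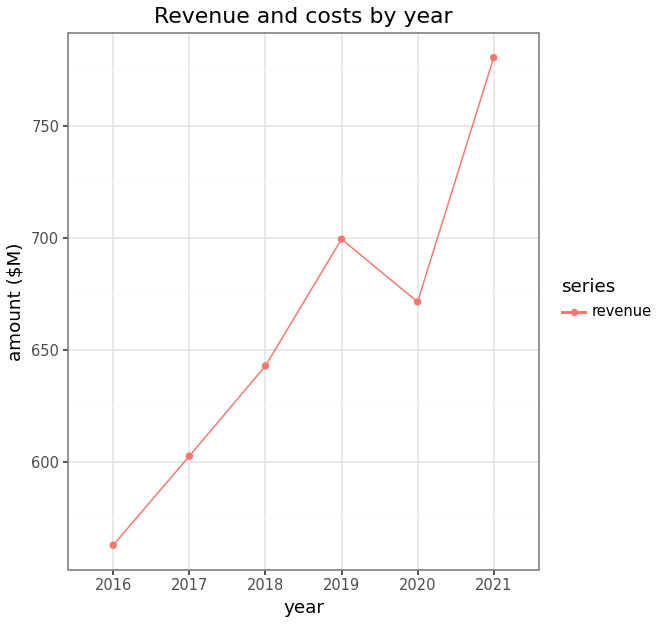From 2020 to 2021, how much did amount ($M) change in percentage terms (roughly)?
≈ +14.7%

2020 ≈ 680, 2021 ≈ 780; (780 − 680) / 680 ≈ +14.7%.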